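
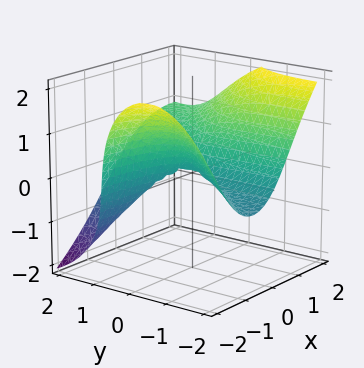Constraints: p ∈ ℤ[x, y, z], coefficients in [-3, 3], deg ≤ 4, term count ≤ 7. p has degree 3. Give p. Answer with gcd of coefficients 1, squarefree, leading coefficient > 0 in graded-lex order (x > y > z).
3*x^2*y - 3*x*y^2 + 3*y^2*z + 2*z^3 - 3*x^2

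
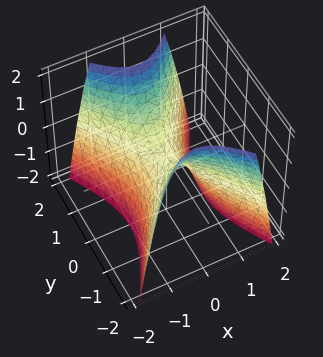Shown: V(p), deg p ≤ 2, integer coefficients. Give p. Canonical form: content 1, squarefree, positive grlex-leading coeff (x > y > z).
deg p = 2.
Symmetries: the y ↦ −y reflection is a symmetry, so y appears only in even powers; the x ↦ −x reflection is a symmetry, so x appears only in even powers.
Reading off the gridlines: one z-axis crossing is at z = 0; it meets the y-axis at y = 0 (among the integer gridlines).
Matching integer coefficients to the picture gives p.

2*x^2 - y^2 + z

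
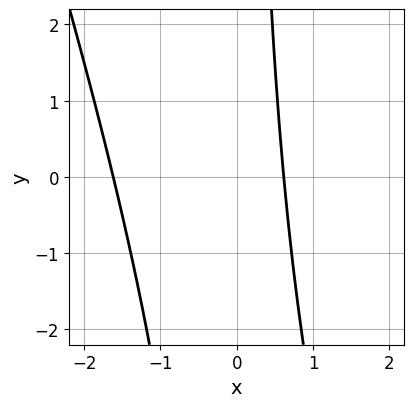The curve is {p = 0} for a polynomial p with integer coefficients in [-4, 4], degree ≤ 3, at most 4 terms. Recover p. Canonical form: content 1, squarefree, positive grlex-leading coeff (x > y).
3*x^2 + x*y + 3*x - 3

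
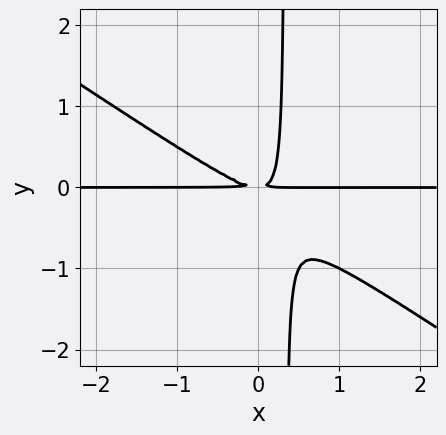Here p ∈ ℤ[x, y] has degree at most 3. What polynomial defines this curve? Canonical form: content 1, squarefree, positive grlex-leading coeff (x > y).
2*x^2*y + 3*x*y^2 - y^2

deg p = 3.
Against the integer gridlines: the visible x-axis segment lies entirely on the curve.
These observations pin down the coefficients.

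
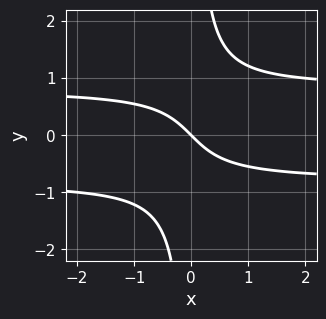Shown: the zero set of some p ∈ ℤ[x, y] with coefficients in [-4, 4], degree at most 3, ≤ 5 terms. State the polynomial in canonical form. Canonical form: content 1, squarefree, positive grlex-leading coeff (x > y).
3*x*y^2 - 2*x - 2*y

(a) The degree is 3 — a generic line meets the curve in up to 3 points.
(b) Reading off the gridlines: it crosses the y-axis at the gridline y = 0; one x-axis crossing is at x = 0.
(c) Together with the visible shape, these determine p as stated.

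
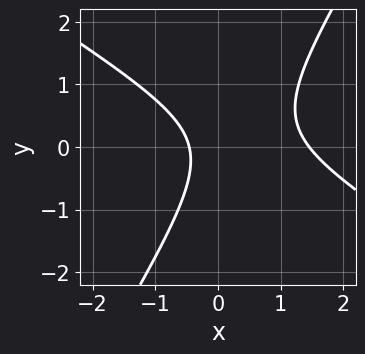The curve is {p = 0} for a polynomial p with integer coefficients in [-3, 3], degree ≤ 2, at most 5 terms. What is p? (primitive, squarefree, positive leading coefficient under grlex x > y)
3*x^2 + 3*x*y - 3*y^2 - 3*x - 2

First, the degree is 2 — no degree-1 curve has this shape.
Next, from the axis intercepts and sections: it misses every integer gridline on the y-axis.
Finally, the integer polynomial consistent with all of this is the stated p.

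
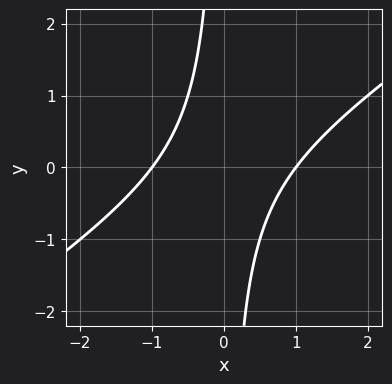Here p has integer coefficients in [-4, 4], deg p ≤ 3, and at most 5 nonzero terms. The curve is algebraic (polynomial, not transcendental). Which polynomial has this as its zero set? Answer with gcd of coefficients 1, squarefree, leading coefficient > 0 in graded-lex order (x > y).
First, deg p = 2. The shape is more complex than any degree-1 curve.
Then, against the integer gridlines: no y-intercept at any integer in the box; among the integer gridlines, it crosses the x-axis at x ∈ {-1, 1}.
Finally, matching integer coefficients to the picture gives p.

2*x^2 - 3*x*y - 2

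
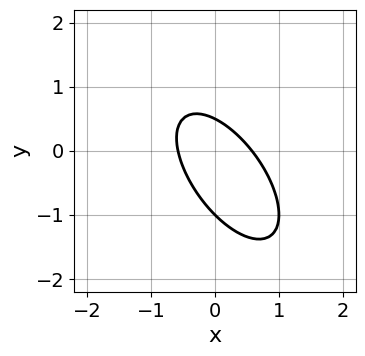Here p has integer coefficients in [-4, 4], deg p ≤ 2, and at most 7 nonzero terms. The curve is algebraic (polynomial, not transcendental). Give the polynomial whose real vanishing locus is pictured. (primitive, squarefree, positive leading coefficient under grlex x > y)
3*x^2 + 3*x*y + 2*y^2 + y - 1

First, degree: a generic line meets the curve in up to 2 points, so deg p = 2.
Then, checking where it meets the axes: one y-axis crossing is at y = -1.
Finally, together with the visible shape, these determine p as stated.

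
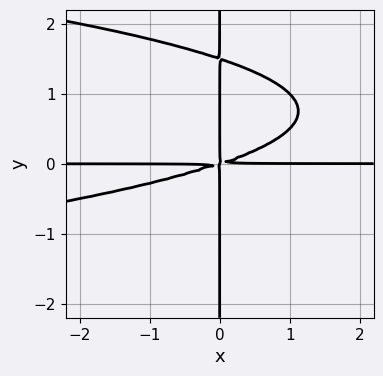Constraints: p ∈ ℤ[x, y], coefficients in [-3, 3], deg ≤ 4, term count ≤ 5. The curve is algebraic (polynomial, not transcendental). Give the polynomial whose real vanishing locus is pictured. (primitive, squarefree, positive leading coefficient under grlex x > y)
2*x*y^3 + x^2*y - 3*x*y^2

(a) Degree: a generic line meets the curve in up to 4 points, so deg p = 4.
(b) From the axis intercepts and sections: every point of the y-axis in the box is on the curve; every point of the x-axis in the box is on the curve.
(c) Together with the visible shape, these determine p as stated.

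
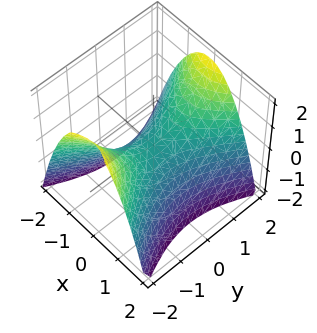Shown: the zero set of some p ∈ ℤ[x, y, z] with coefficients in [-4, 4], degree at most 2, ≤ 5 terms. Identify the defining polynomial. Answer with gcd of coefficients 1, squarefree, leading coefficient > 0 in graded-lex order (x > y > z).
(a) Degree: a hyperbolic paraboloid; a quadric, so deg p = 2.
(b) Symmetries: mirror symmetry y ↦ −y ⇒ only even powers of y; mirror symmetry x ↦ −x ⇒ only even powers of x.
(c) Checking where it meets the axes: it meets the x-axis at x = 0 (among the integer gridlines); one z-axis crossing is at z = 0; one y-axis crossing is at y = 0.
(d) Together with the visible shape, these determine p as stated.

2*x^2 - y^2 + 2*z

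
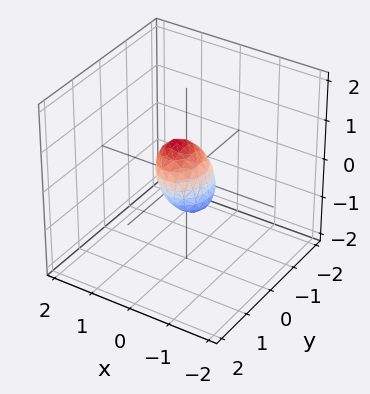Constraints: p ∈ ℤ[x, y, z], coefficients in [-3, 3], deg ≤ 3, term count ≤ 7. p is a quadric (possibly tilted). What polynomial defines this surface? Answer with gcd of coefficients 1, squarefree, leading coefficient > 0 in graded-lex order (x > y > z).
3*x^2 - 2*x*z + 2*y^2 + 2*z^2 - 1

1. deg p = 2.
2. Putting this together gives p.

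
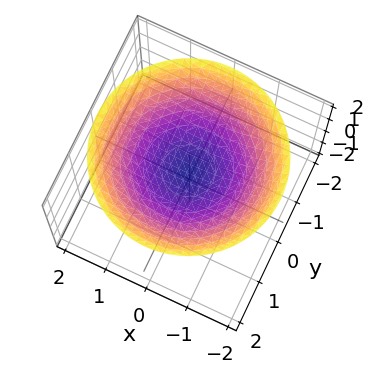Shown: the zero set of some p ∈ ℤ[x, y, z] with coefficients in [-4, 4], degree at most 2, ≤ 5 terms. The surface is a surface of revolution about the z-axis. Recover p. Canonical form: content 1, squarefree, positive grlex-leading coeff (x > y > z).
1. The degree is 2 — the shape is more complex than any degree-1 surface.
2. Symmetry: every cross-section ⟂ z is a circle, so x, y appear only via x² + y².
3. Checking where it meets the axes: the surface avoids every integer x-axis point in the box; no y-intercept at any integer in the box.
4. Fitting integer coefficients to these (and the overall shape) gives p.

x^2 + y^2 - 3*z + 2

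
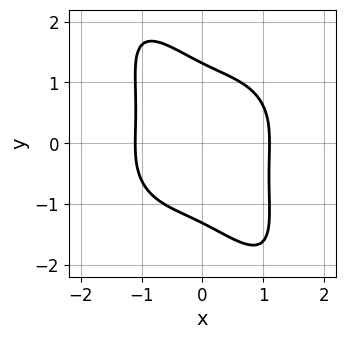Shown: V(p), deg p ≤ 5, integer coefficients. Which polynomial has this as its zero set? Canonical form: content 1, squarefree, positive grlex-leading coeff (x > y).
2*x^4 + x^2*y^2 + 2*x*y^3 + y^4 - 3

First, degree: the shape is more complex than any degree-3 curve, so deg p = 4.
Finally, solving for integer coefficients yields p as stated.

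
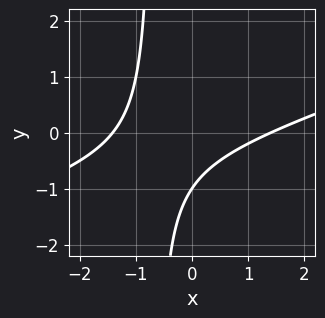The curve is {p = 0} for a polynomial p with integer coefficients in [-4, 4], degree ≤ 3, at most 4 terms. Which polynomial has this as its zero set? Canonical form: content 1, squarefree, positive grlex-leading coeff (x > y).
x^2 - 3*x*y - 2*y - 2

First, deg p = 2.
Next, from the visible intercepts: it crosses the y-axis at the gridline y = -1.
Finally, the integer polynomial consistent with all of this is the stated p.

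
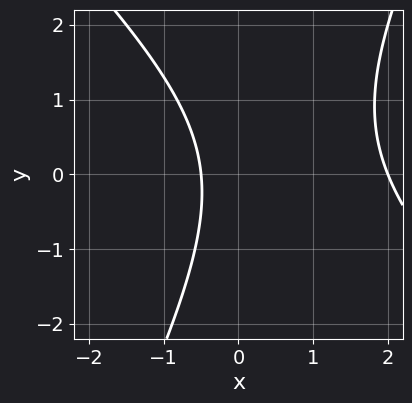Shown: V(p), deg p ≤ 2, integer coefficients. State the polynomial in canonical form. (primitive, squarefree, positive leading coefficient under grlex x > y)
2*x^2 + x*y - y^2 - 3*x - 2

1. The degree is 2 — a generic line meets the curve in up to 2 points.
2. Checking where it meets the axes: it meets the x-axis at x = 2 (among the integer gridlines); the curve avoids every integer y-axis point in the box.
3. Assembling these constraints gives the stated polynomial.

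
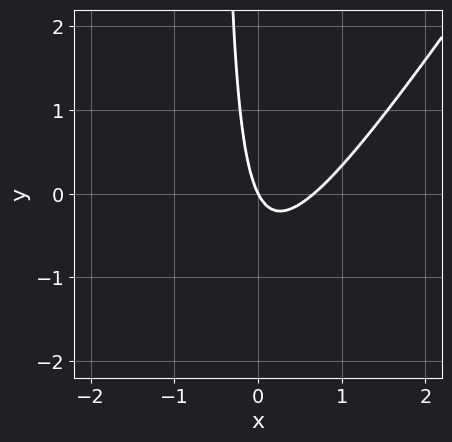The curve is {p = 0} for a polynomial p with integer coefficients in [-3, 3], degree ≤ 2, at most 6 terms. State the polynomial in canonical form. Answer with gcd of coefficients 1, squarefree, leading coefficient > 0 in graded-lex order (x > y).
3*x^2 - 2*x*y - 2*x - y

Degree: the shape is more complex than any degree-1 curve, so deg p = 2.
Reading off the gridlines: it crosses the x-axis at the gridline x = 0; it crosses the y-axis at the gridline y = 0.
Fitting integer coefficients to these (and the overall shape) gives p.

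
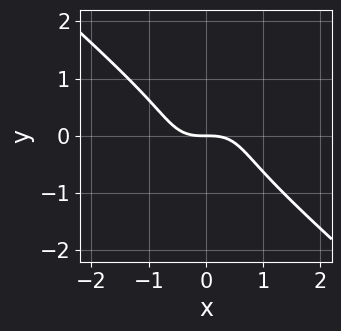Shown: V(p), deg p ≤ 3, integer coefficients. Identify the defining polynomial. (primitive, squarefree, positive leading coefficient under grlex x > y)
First, deg p = 3. No degree-2 curve has this shape.
Next, checking where it meets the axes: it crosses the x-axis at the gridline x = 0; it crosses the y-axis at the gridline y = 0.
Finally, putting this together gives p.

2*x^3 + 3*y^3 + 2*y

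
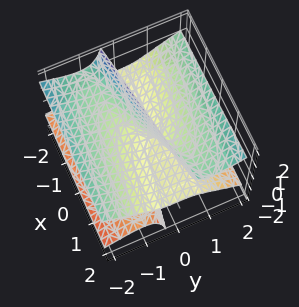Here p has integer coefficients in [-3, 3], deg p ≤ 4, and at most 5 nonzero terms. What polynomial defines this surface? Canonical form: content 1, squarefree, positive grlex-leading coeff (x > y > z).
(a) deg p = 3. A generic line meets the surface in up to 3 points.
(b) Reading off the gridlines: it meets the y-axis at y = 0 (among the integer gridlines); the visible z-axis segment lies entirely on the surface; the visible x-axis segment lies entirely on the surface.
(c) Assembling these constraints gives the stated polynomial.

y^3 - 3*y*z^2 + x*z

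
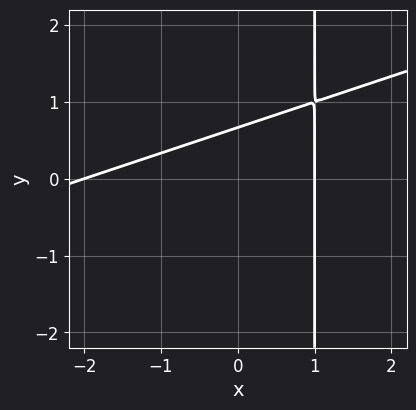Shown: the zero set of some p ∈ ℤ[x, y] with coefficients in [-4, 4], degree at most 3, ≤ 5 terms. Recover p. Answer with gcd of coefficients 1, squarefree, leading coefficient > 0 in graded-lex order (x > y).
Degree: no degree-1 curve has this shape, so deg p = 2.
Reading off the gridlines: the x-axis gridline crossings are at x ∈ {-2, 1}.
Together with the visible shape, these determine p as stated.

x^2 - 3*x*y + x + 3*y - 2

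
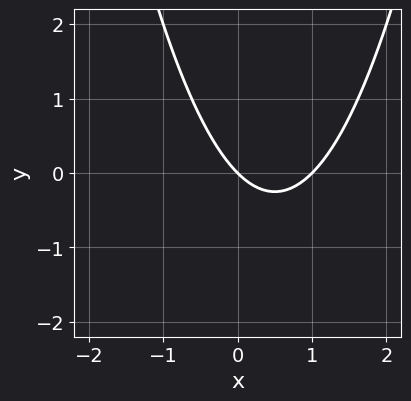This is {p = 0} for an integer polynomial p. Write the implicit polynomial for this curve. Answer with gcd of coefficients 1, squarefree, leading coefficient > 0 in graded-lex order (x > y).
x^2 - x - y

1. Degree: no degree-1 curve has this shape, so deg p = 2.
2. From the axis intercepts and sections: it meets the y-axis at y = 0 (among the integer gridlines); among the integer gridlines, it crosses the x-axis at x ∈ {0, 1}.
3. The integer polynomial consistent with all of this is the stated p.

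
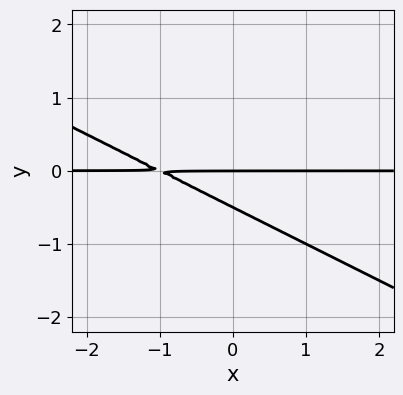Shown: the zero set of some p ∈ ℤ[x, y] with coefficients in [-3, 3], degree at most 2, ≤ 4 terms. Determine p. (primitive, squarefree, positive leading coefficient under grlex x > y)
x*y + 2*y^2 + y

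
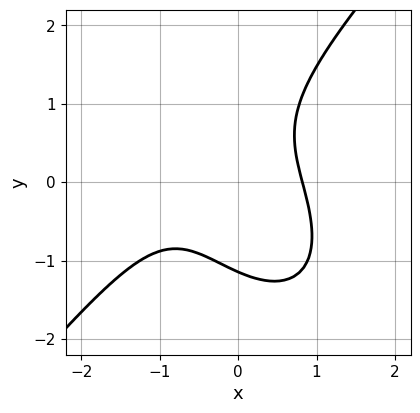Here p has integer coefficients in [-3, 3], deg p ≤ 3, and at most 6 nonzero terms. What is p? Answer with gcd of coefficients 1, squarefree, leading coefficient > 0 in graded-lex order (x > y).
The degree is 3 — the shape is more complex than any degree-2 curve.
Solving for integer coefficients yields p as stated.

3*x^3 - 2*y^3 + 2*x^2 + 3*x*y - 3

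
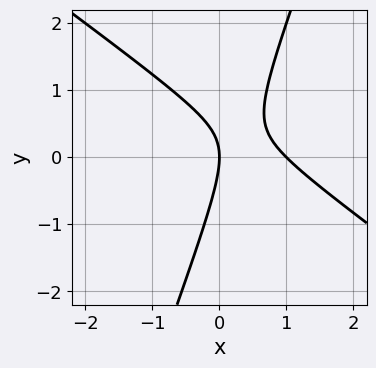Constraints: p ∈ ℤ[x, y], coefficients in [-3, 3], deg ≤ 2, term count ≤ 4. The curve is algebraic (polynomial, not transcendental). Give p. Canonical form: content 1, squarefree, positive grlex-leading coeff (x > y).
2*x^2 + 2*x*y - y^2 - 2*x

1. Degree: the shape is more complex than any degree-1 curve, so deg p = 2.
2. Observable constraints: it meets the y-axis at y = 0 (among the integer gridlines); among the integer gridlines, it crosses the x-axis at x ∈ {0, 1}.
3. Putting this together gives p.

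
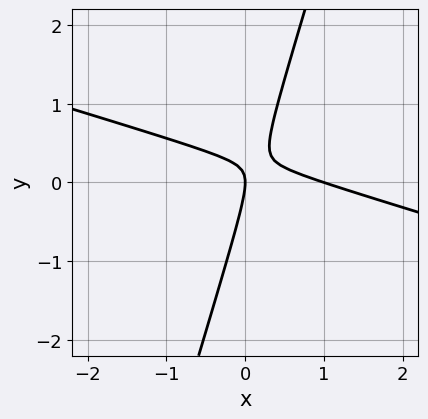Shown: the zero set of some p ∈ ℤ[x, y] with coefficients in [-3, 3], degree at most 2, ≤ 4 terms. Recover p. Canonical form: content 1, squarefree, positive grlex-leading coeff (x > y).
First, deg p = 2.
Next, reading off the gridlines: it crosses the y-axis at the gridline y = 0; among the integer gridlines, it crosses the x-axis at x ∈ {0, 1}.
Finally, assembling these constraints gives the stated polynomial.

x^2 + 3*x*y - y^2 - x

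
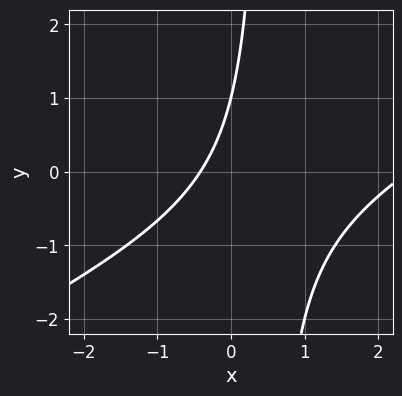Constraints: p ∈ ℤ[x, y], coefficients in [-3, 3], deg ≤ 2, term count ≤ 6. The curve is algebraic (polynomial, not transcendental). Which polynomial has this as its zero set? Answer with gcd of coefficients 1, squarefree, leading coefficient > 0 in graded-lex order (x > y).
x^2 - 2*x*y - 2*x + y - 1

1. The degree is 2 — a generic line meets the curve in up to 2 points.
2. Against the integer gridlines: it crosses the y-axis at the gridline y = 1.
3. Putting this together gives p.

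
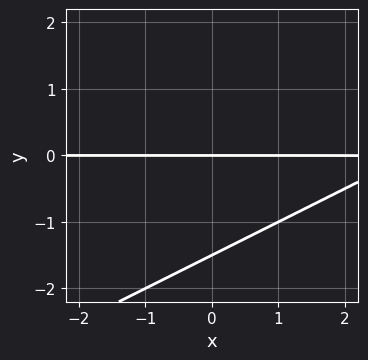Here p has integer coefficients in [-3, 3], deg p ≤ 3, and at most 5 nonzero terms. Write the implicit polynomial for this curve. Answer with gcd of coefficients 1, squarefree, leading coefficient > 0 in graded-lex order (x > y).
x*y - 2*y^2 - 3*y

(a) deg p = 2.
(b) Checking where it meets the axes: it meets the y-axis at y = 0 (among the integer gridlines); the visible x-axis segment lies entirely on the curve.
(c) Solving for integer coefficients yields p as stated.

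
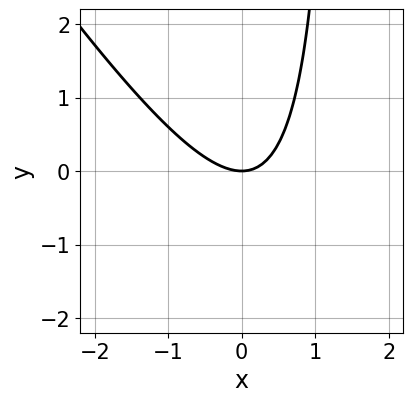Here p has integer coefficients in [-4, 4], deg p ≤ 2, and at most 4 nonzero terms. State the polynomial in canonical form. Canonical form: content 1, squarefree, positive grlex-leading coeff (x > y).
3*x^2 + 2*x*y - 3*y

Degree: a generic line meets the curve in up to 2 points, so deg p = 2.
Observable constraints: it meets the y-axis at y = 0 (among the integer gridlines); it crosses the x-axis at the gridline x = 0.
Fitting integer coefficients to these (and the overall shape) gives p.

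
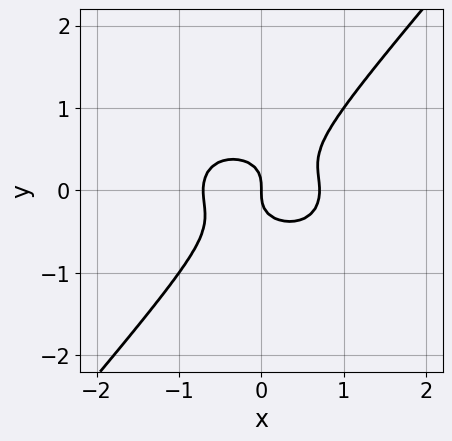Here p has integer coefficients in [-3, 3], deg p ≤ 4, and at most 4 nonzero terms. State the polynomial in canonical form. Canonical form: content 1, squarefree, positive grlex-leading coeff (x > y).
The degree is 3 — the shape is more complex than any degree-2 curve.
From the axis intercepts and sections: it crosses the y-axis at the gridline y = 0; one x-axis crossing is at x = 0.
These observations pin down the coefficients.

2*x^3 + 2*x*y^2 - 3*y^3 - x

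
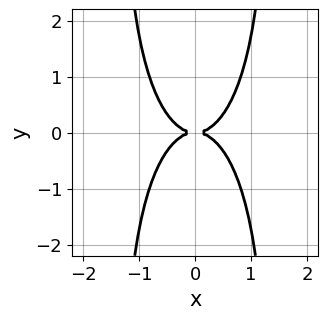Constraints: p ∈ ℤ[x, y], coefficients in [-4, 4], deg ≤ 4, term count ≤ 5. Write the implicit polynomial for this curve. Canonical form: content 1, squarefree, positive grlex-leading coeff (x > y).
1. Degree: a generic line meets the curve in up to 4 points, so deg p = 4.
2. Symmetries: mirror symmetry y ↦ −y ⇒ only even powers of y; it's symmetric under x → −x, forcing even powers of x.
3. Against the integer gridlines: one y-axis crossing is at y = 0; it meets the x-axis at x = 0 (among the integer gridlines).
4. Putting this together gives p.

3*x^4 + x^2*y^2 - 2*y^2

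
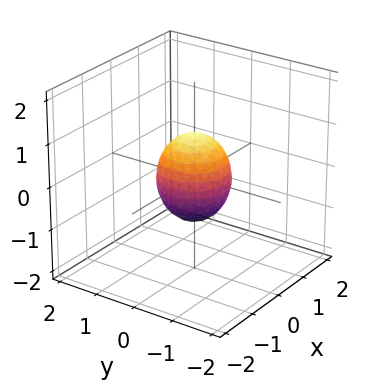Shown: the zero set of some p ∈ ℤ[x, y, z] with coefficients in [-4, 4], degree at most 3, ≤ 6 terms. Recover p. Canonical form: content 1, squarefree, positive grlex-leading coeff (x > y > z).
3*x^2 + 3*y^2 + 2*z^2 - 2

(a) deg p = 2. Bounded and convex; a quadric.
(b) Symmetries: the surface is invariant under rotation about z: p = q(x² + y², z); the z ↦ −z reflection is a symmetry, so z appears only in even powers.
(c) Reading off the gridlines: among the integer gridlines, it crosses the z-axis at z ∈ {-1, 1}; a circular section at z = 0 has radius between 0 and 1.
(d) Together with the visible shape, these determine p as stated.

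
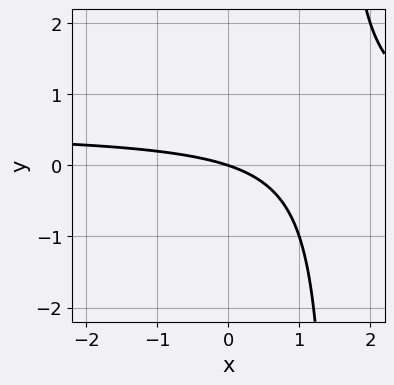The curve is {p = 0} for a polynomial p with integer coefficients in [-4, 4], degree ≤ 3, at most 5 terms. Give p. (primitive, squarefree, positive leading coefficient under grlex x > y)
2*x*y - x - 3*y

(a) The degree is 2 — the shape is more complex than any degree-1 curve.
(b) Reading off the gridlines: it crosses the y-axis at the gridline y = 0; it crosses the x-axis at the gridline x = 0.
(c) Solving for integer coefficients yields p as stated.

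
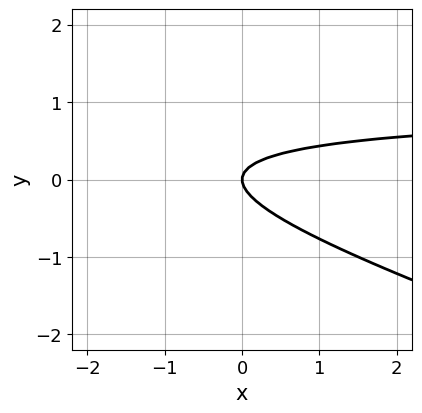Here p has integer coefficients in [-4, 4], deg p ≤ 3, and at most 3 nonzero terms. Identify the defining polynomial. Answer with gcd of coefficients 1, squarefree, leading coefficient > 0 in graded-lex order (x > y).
1. The degree is 2 — the shape is more complex than any degree-1 curve.
2. Against the integer gridlines: it crosses the x-axis at the gridline x = 0; one y-axis crossing is at y = 0.
3. The integer polynomial consistent with all of this is the stated p.

x*y + 3*y^2 - x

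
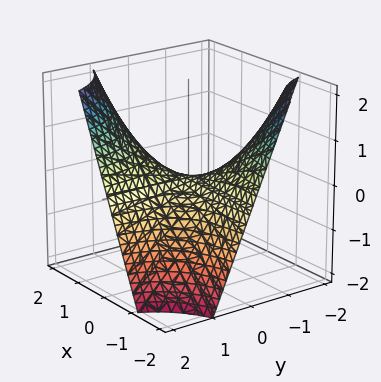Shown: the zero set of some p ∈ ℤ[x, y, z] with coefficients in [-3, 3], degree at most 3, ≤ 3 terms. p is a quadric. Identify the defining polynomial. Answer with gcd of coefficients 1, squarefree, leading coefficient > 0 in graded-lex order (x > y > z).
x*y - z

1. The degree is 2 — a hyperbolic paraboloid; a quadric.
2. Observable constraints: the visible x-axis segment lies entirely on the surface; it crosses the z-axis at the gridline z = 0; the visible y-axis segment lies entirely on the surface.
3. Together with the visible shape, these determine p as stated.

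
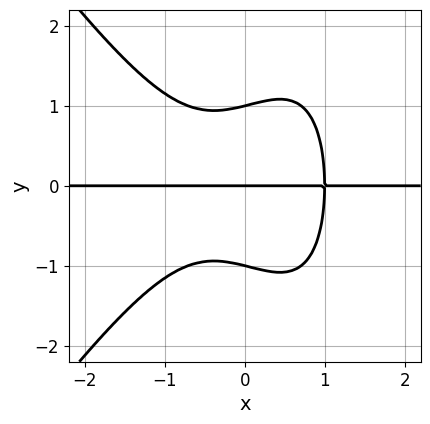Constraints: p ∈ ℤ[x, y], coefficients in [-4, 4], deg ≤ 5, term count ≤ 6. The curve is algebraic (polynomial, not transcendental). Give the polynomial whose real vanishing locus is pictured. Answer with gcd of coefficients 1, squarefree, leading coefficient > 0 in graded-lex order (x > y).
2*x^3*y - x*y^3 + 2*y^3 - 2*y

1. The degree is 4 — the shape is more complex than any degree-3 curve.
2. Against the integer gridlines: every point of the x-axis in the box is on the curve; the y-axis gridline crossings are at y ∈ {-1, 0, 1}.
3. Matching integer coefficients to the picture gives p.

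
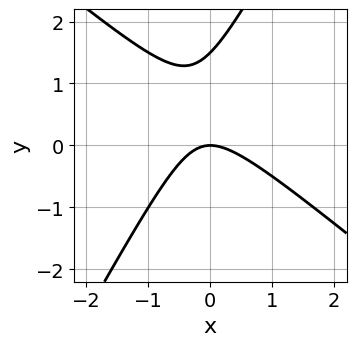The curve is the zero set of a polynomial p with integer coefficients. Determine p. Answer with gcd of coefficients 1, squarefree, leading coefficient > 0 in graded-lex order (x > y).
(a) The degree is 2 — the shape is more complex than any degree-1 curve.
(b) Against the integer gridlines: it crosses the y-axis at the gridline y = 0; it crosses the x-axis at the gridline x = 0.
(c) The integer polynomial consistent with all of this is the stated p.

3*x^2 + 2*x*y - 2*y^2 + 3*y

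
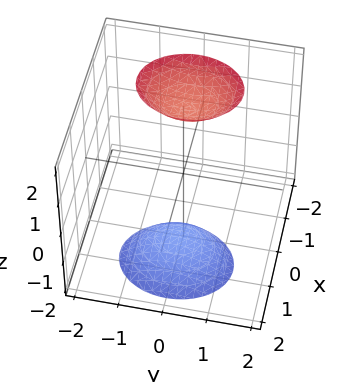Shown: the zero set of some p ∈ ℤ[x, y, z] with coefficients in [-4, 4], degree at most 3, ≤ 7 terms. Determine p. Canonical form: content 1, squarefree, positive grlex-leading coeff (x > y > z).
1. I count 2 distinct pieces.
2. The degree is 2 — the shape is more complex than any degree-1 surface.
3. Against the integer gridlines: it misses every integer gridline on the y-axis; no x-intercept at any integer in the box.
4. Together with the visible shape, these determine p as stated.

3*x^2 + 2*x*z + 2*y^2 - z^2 + 3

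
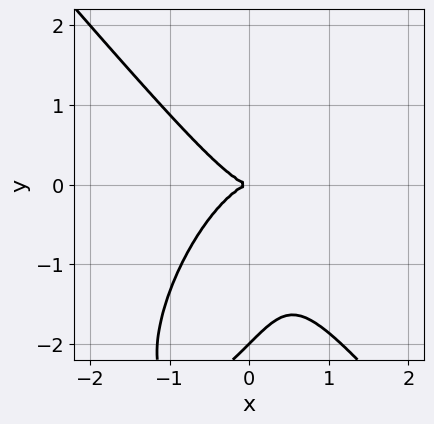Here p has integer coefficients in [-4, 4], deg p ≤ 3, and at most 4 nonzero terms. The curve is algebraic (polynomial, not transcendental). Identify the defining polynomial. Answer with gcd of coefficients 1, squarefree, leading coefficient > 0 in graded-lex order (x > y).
First, deg p = 3.
Next, against the integer gridlines: it crosses the x-axis at the gridline x = 0; among the integer gridlines, it crosses the y-axis at y ∈ {-2, 0}.
Finally, solving for integer coefficients yields p as stated.

3*x^3 - x*y^2 + y^3 + 2*y^2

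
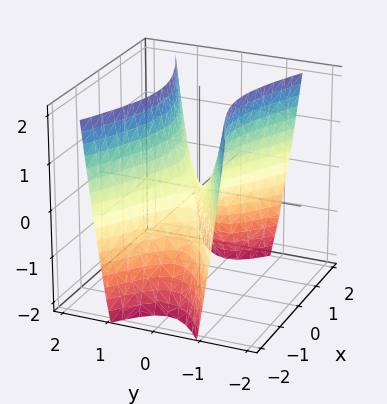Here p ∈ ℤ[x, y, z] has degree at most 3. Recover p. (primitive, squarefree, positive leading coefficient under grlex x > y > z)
x^2 - 3*y^2 + z

First, the degree is 2 — a saddle surface; a quadric.
Then, symmetries: it's symmetric under x → −x, forcing even powers of x; the y ↦ −y reflection is a symmetry, so y appears only in even powers.
Then, from the visible intercepts: one x-axis crossing is at x = 0; it crosses the y-axis at the gridline y = 0.
Finally, together with the visible shape, these determine p as stated.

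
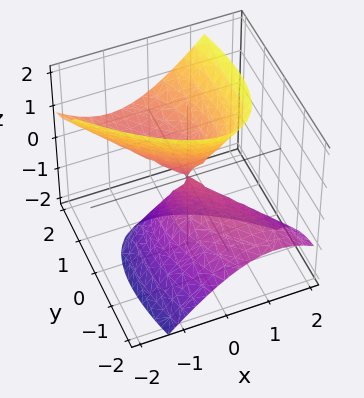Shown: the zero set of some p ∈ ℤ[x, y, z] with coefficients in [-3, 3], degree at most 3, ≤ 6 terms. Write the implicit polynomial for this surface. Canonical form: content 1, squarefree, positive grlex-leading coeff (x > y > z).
2*x^2 + 2*x*y + y^2 - 2*y*z - z^2

(a) There are 2 components. They look like related sheets of one shape, so recover p as a whole.
(b) Degree: the shape is more complex than any degree-1 surface, so deg p = 2.
(c) From the visible intercepts: it crosses the y-axis at the gridline y = 0; one z-axis crossing is at z = 0.
(d) Assembling these constraints gives the stated polynomial.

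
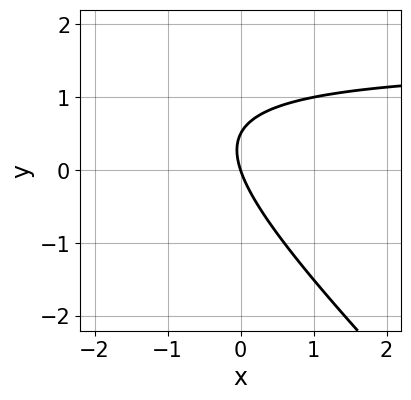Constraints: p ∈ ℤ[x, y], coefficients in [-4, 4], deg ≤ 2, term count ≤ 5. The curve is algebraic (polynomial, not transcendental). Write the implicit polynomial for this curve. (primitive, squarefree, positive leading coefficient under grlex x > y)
1. Degree: the shape is more complex than any degree-1 curve, so deg p = 2.
2. Checking where it meets the axes: one y-axis crossing is at y = 0; it meets the x-axis at x = 0 (among the integer gridlines).
3. Together with the visible shape, these determine p as stated.

2*x*y + 2*y^2 - 3*x - y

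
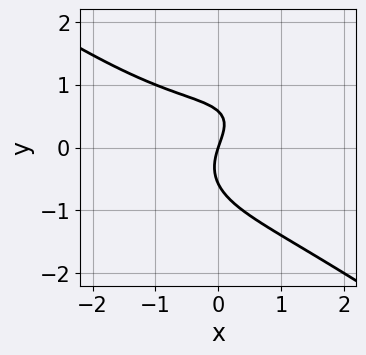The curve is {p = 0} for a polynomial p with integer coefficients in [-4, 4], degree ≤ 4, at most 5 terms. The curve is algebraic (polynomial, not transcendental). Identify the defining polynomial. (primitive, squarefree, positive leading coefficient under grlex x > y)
First, deg p = 3. No degree-2 curve has this shape.
Next, observable constraints: it meets the x-axis at x = 0 (among the integer gridlines); it meets the y-axis at y = 0 (among the integer gridlines).
Finally, the integer polynomial consistent with all of this is the stated p.

x^3 + 3*y^3 - 2*x*y + 3*x - y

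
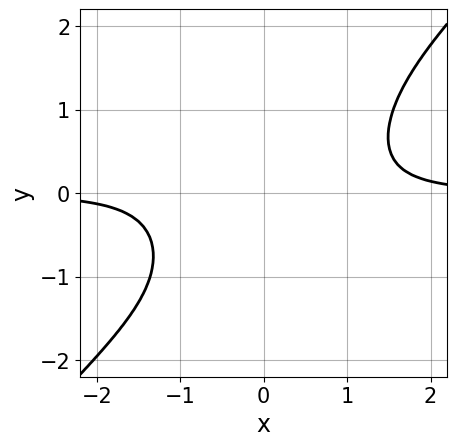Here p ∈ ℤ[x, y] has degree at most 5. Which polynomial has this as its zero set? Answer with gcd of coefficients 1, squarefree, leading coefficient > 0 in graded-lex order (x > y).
3*x^3*y - 3*x^2*y^2 - y - 3

First, the degree is 4 — no degree-3 curve has this shape.
Next, reading off the gridlines: no y-intercept at any integer in the box; the curve avoids every integer x-axis point in the box.
Finally, the integer polynomial consistent with all of this is the stated p.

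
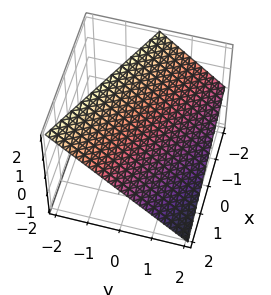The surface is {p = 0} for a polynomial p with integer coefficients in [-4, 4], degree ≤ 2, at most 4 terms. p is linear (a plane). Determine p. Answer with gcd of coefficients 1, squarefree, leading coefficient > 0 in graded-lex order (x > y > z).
1. Degree: every cross-section is a straight line — this is a plane, so deg p = 1.
2. Checking where it meets the axes: it meets the x-axis at x = 2 (among the integer gridlines); it meets the z-axis at z = 1 (among the integer gridlines).
3. Matching integer coefficients to the picture gives p. Check: (0, 1, 0) on the y-axis lies on the surface, and p(0, 1, 0) = 0. ✓

x + 2*y + 2*z - 2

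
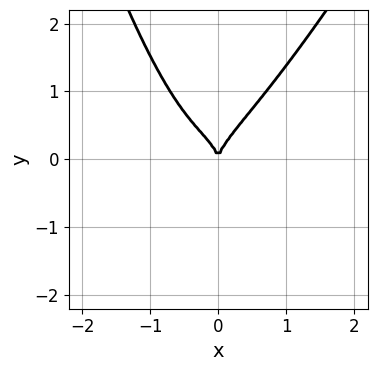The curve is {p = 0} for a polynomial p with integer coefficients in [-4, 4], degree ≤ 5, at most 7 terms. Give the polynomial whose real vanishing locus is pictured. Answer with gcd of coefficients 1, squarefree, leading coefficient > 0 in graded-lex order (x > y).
2*x^4 - x^3*y + x^3 - y^3 + x^2

First, deg p = 4. The shape is more complex than any degree-3 curve.
Then, against the integer gridlines: it meets the y-axis at y = 0 (among the integer gridlines); it crosses the x-axis at the gridline x = 0.
Finally, the integer polynomial consistent with all of this is the stated p.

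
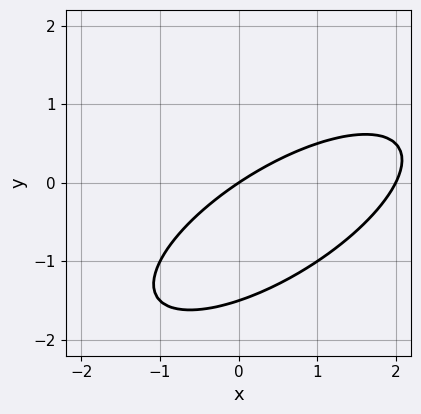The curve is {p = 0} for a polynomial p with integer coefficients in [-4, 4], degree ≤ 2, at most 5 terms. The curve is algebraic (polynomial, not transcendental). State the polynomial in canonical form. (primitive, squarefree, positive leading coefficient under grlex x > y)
x^2 - 2*x*y + 2*y^2 - 2*x + 3*y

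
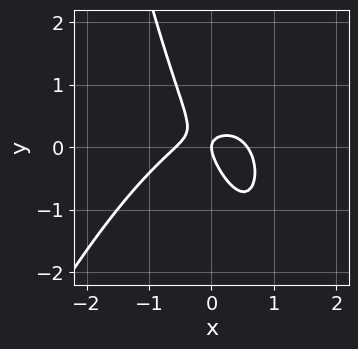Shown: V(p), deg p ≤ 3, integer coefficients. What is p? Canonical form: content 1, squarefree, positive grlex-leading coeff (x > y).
1. The degree is 3 — a generic line meets the curve in up to 3 points.
2. Against the integer gridlines: one x-axis crossing is at x = 0; it meets the y-axis at y = 0 (among the integer gridlines).
3. The integer polynomial consistent with all of this is the stated p.

3*x^3 - x^2*y + 3*x*y + 2*y^2 - x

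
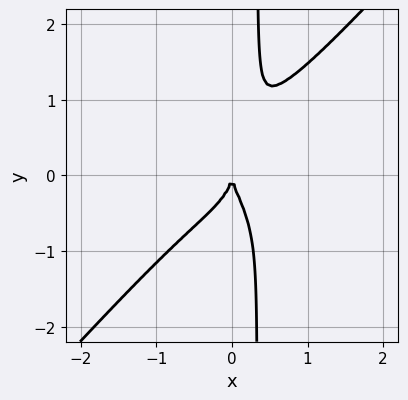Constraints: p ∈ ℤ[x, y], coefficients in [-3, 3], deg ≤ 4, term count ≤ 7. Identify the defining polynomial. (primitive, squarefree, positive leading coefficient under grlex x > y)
3*x^4 + x^3*y - 3*x*y^3 + y^3 + 2*x^2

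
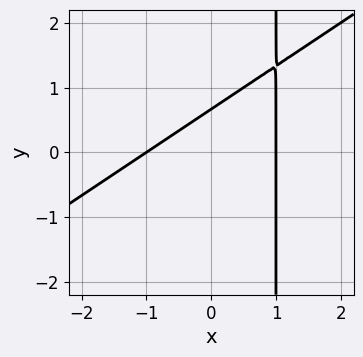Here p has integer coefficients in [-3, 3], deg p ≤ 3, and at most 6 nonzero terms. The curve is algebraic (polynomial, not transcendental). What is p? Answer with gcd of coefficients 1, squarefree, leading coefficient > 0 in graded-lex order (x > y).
2*x^2 - 3*x*y + 3*y - 2

First, deg p = 2. A generic line meets the curve in up to 2 points.
Next, observable constraints: the x-axis gridline crossings are at x ∈ {-1, 1}.
Finally, together with the visible shape, these determine p as stated.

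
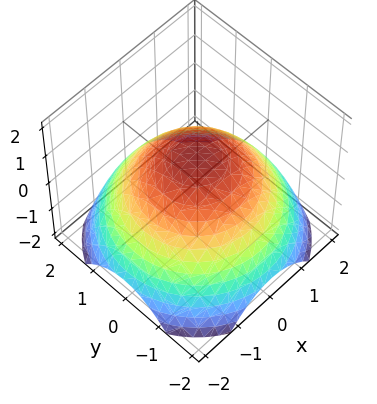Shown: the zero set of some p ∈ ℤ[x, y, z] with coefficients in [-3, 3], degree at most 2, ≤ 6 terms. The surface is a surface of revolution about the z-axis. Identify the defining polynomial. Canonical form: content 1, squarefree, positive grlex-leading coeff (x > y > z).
x^2 + y^2 + 2*z - 2

1. The degree is 2 — a generic line meets the surface in up to 2 points.
2. Symmetry: every cross-section ⟂ z is a circle, so x, y appear only via x² + y².
3. Checking where it meets the axes: a circular section at z = 0 has radius between 1 and 2; one z-axis crossing is at z = 1.
4. The integer polynomial consistent with all of this is the stated p.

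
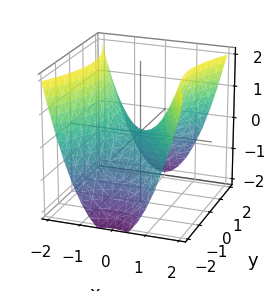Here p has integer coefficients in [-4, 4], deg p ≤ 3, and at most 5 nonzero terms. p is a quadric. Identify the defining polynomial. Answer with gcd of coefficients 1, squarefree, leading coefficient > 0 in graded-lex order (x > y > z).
deg p = 2.
Symmetries: the x ↦ −x reflection is a symmetry, so x appears only in even powers; it's symmetric under y → −y, forcing even powers of y.
Observable constraints: one y-axis crossing is at y = 0; one z-axis crossing is at z = 0; one x-axis crossing is at x = 0.
These observations pin down the coefficients.

2*x^2 - y^2 - 2*z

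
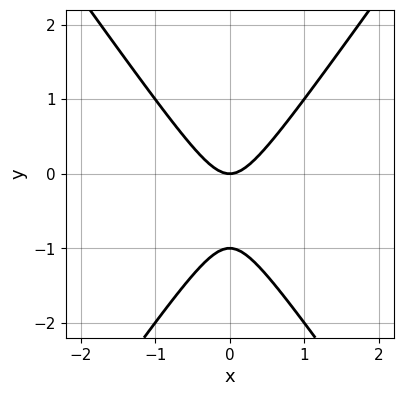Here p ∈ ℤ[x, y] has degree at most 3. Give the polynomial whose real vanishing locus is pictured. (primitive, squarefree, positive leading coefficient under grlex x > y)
2*x^2 - y^2 - y

deg p = 2.
Symmetries: it's symmetric under x → −x, forcing even powers of x.
Observable constraints: among the integer gridlines, it crosses the y-axis at y ∈ {-1, 0}; it crosses the x-axis at the gridline x = 0.
Solving for integer coefficients yields p as stated.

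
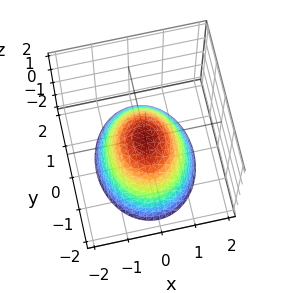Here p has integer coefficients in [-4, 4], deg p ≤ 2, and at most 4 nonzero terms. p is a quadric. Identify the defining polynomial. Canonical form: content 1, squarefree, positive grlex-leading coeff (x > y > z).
3*x^2 + 2*y^2 + 3*z

First, degree: a single bowl opening along one axis; a quadric, so deg p = 2.
Then, symmetries: it's symmetric under y → −y, forcing even powers of y; the x ↦ −x reflection is a symmetry, so x appears only in even powers.
Next, from the axis intercepts and sections: one x-axis crossing is at x = 0; it crosses the z-axis at the gridline z = 0; one y-axis crossing is at y = 0.
Finally, these observations pin down the coefficients.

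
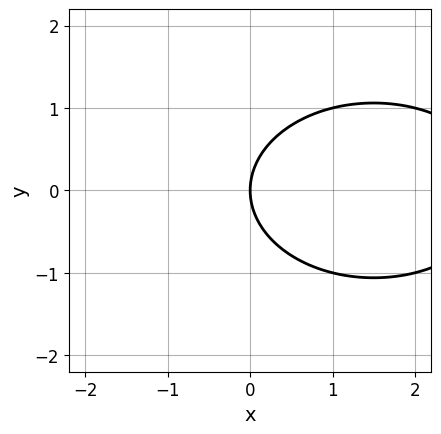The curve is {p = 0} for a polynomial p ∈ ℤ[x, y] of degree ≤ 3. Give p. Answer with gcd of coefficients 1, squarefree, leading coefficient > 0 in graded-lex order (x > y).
(a) The degree is 2 — a generic line meets the curve in up to 2 points.
(b) Symmetries: the y ↦ −y reflection is a symmetry, so y appears only in even powers.
(c) Reading off the gridlines: it meets the x-axis at x = 0 (among the integer gridlines); one y-axis crossing is at y = 0.
(d) Assembling these constraints gives the stated polynomial.

x^2 + 2*y^2 - 3*x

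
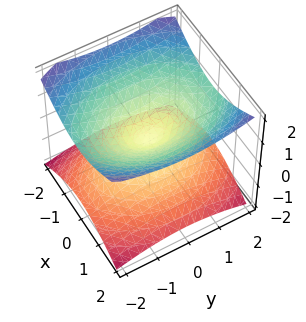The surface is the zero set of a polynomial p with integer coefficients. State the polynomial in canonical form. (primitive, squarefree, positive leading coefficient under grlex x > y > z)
deg p = 2. Two nappes meeting at a single point; a quadric.
Symmetries: it's symmetric under x → −x, forcing even powers of x; mirror symmetry y ↦ −y ⇒ only even powers of y; it's symmetric under z → −z, forcing even powers of z.
From the axis intercepts and sections: one y-axis crossing is at y = 0; it meets the x-axis at x = 0 (among the integer gridlines); one z-axis crossing is at z = 0.
The integer polynomial consistent with all of this is the stated p.

2*x^2 + y^2 - 3*z^2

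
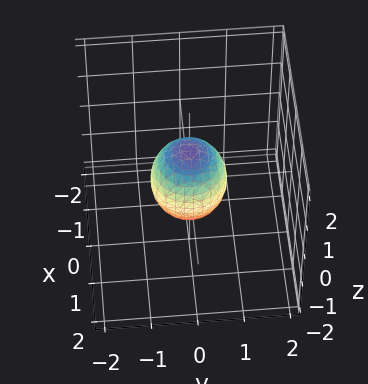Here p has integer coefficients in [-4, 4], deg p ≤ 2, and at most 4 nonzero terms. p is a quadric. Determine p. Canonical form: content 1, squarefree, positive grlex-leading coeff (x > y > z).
The degree is 2 — bounded and convex; a quadric.
Symmetries: rotational symmetry about the z-axis ⇒ p depends on x, y only through x² + y²; it's symmetric under z → −z, forcing even powers of z.
Reading off the gridlines: a circular section at z = 0 has radius between 0 and 1; the z-axis gridline crossings are at z ∈ {-1, 1}.
Fitting integer coefficients to these (and the overall shape) gives p.

3*x^2 + 3*y^2 + 2*z^2 - 2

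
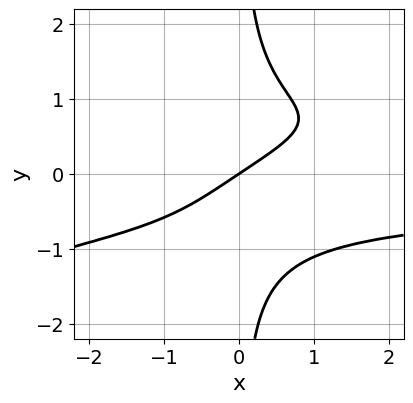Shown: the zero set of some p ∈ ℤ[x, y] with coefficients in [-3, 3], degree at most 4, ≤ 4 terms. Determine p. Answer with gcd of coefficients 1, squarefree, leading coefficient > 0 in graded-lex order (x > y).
1. The degree is 4 — no degree-3 curve has this shape.
2. From the visible intercepts: one x-axis crossing is at x = 0; it meets the y-axis at y = 0 (among the integer gridlines).
3. Fitting integer coefficients to these (and the overall shape) gives p.

x^2*y^2 - 3*x*y^3 - 2*x + 3*y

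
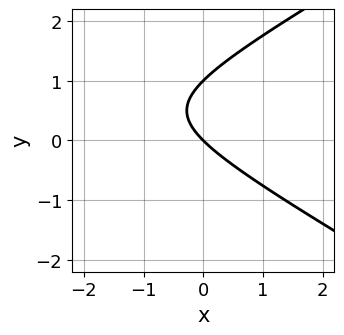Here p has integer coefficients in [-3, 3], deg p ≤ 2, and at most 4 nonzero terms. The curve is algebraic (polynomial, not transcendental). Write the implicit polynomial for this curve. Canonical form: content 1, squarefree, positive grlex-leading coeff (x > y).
x^2 - 3*y^2 + 3*x + 3*y

(a) Degree: no degree-1 curve has this shape, so deg p = 2.
(b) Reading off the gridlines: it meets the x-axis at x = 0 (among the integer gridlines); the y-axis gridline crossings are at y ∈ {0, 1}.
(c) Together with the visible shape, these determine p as stated.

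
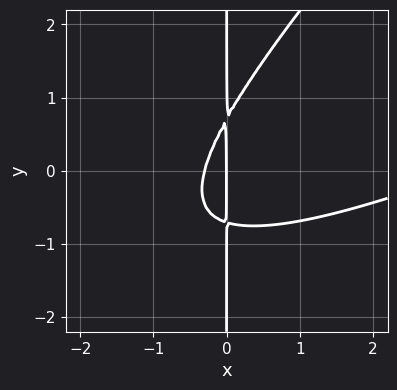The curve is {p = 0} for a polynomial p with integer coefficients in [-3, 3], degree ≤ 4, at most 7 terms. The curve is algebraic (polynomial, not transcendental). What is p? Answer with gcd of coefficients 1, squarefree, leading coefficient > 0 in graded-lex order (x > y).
x^3 - 3*x^2*y + 2*x*y^2 - 3*x^2 - x

1. The degree is 3 — no degree-2 curve has this shape.
2. From the axis intercepts and sections: every point of the y-axis in the box is on the curve; it crosses the x-axis at the gridline x = 0.
3. These observations pin down the coefficients.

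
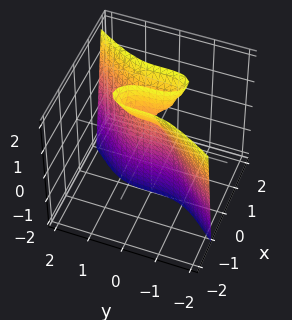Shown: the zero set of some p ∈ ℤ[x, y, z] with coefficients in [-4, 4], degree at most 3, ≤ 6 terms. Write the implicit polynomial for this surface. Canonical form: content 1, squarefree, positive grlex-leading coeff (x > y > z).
(a) Degree: the shape is more complex than any degree-2 surface, so deg p = 3.
(b) Checking where it meets the axes: the visible z-axis segment lies entirely on the surface; it crosses the x-axis at the gridline x = 0.
(c) Solving for integer coefficients yields p as stated.

3*x^3 - y^3 - 2*x*z + 2*x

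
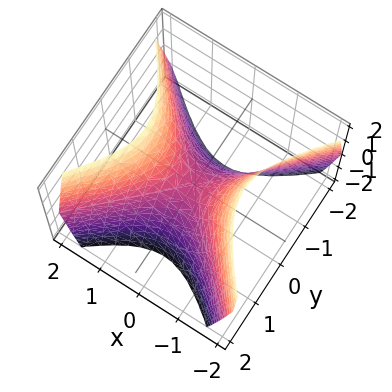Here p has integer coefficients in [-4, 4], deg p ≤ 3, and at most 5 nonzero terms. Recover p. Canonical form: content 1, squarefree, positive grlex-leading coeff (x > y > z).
3*x^2 - 3*y^2 - 2*z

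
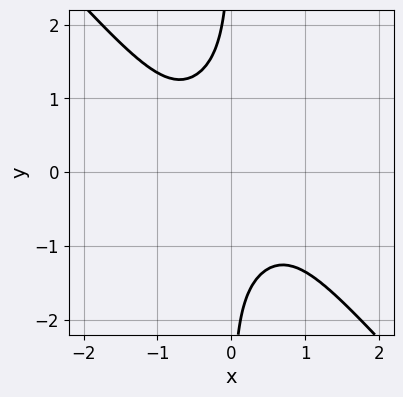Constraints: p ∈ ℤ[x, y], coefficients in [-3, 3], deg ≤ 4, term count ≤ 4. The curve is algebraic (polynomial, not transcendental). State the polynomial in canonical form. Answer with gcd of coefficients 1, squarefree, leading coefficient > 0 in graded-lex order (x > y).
3*x^4 - x^3*y + 3*x*y^3 + 3

First, degree: a generic line meets the curve in up to 4 points, so deg p = 4.
Then, against the integer gridlines: the curve avoids every integer x-axis point in the box; no y-intercept at any integer in the box.
Finally, assembling these constraints gives the stated polynomial.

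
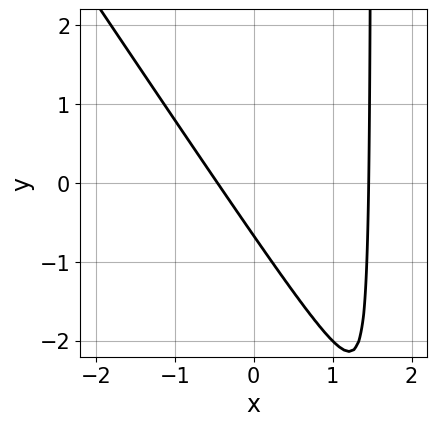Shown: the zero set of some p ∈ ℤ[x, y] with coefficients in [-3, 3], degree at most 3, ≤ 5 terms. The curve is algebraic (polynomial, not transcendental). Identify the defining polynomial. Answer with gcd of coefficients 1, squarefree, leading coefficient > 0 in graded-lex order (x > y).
3*x^2 + 2*x*y - 3*x - 3*y - 2

First, degree: the shape is more complex than any degree-1 curve, so deg p = 2.
Finally, the integer polynomial consistent with all of this is the stated p.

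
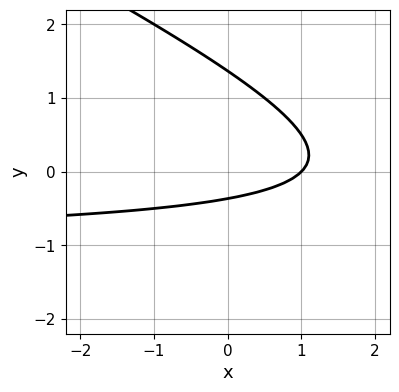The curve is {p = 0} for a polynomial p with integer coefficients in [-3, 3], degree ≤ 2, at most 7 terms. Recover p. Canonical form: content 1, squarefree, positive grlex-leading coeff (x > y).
(a) deg p = 2. The shape is more complex than any degree-1 curve.
(b) Checking where it meets the axes: it crosses the x-axis at the gridline x = 1.
(c) Solving for integer coefficients yields p as stated.

x*y + 2*y^2 + x - 2*y - 1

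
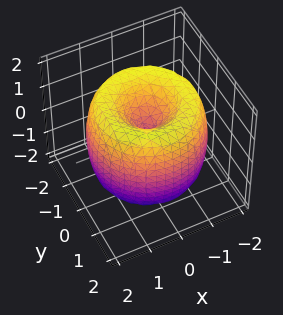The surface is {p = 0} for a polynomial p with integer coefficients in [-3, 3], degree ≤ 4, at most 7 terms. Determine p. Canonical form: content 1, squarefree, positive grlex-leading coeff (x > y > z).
x^4 + 2*x^2*y^2 + y^4 - 3*x^2 - 3*y^2 + z^2

deg p = 4.
Symmetries: the surface is invariant under rotation about z: p = q(x² + y², z).
From the visible intercepts: it meets the y-axis at y = 0 (among the integer gridlines); a circular section at z = 1 has radius between 0 and 1; it crosses the z-axis at the gridline z = 0.
Together with the visible shape, these determine p as stated.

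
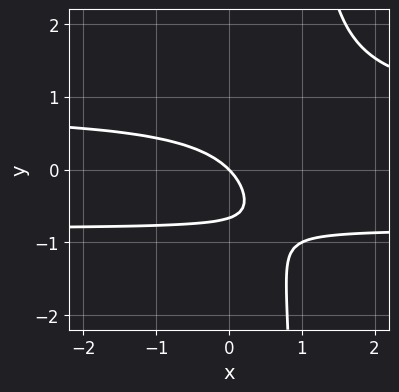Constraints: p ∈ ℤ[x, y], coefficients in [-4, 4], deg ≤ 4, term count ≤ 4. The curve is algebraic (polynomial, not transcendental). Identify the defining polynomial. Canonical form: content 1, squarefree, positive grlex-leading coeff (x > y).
3*x*y^2 - 3*y^2 - 2*x - 2*y

First, deg p = 3. No degree-2 curve has this shape.
Next, observable constraints: one x-axis crossing is at x = 0; it crosses the y-axis at the gridline y = 0.
Finally, the integer polynomial consistent with all of this is the stated p.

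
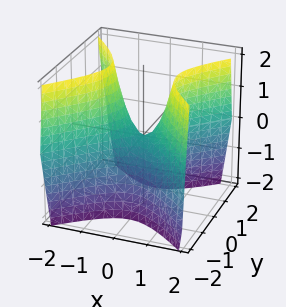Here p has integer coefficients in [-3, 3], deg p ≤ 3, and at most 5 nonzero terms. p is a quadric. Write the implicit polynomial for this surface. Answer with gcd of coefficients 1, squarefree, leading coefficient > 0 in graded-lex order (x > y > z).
The degree is 2 — a hyperbolic paraboloid; a quadric.
Symmetries: mirror symmetry y ↦ −y ⇒ only even powers of y; it's symmetric under x → −x, forcing even powers of x.
Reading off the gridlines: it meets the y-axis at y = 0 (among the integer gridlines); one z-axis crossing is at z = 0.
The integer polynomial consistent with all of this is the stated p.

2*x^2 - 2*y^2 - z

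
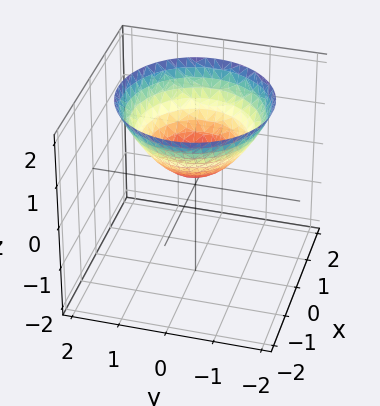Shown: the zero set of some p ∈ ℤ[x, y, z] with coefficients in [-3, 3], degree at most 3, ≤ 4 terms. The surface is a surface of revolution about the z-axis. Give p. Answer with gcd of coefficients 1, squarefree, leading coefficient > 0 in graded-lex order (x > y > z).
deg p = 2.
Symmetry: every cross-section ⟂ z is a circle, so x, y appear only via x² + y².
Reading off the gridlines: it misses every integer gridline on the x-axis; the surface avoids every integer y-axis point in the box; a circular section at z = 2 has radius between 1 and 2.
The integer polynomial consistent with all of this is the stated p.

2*x^2 + 2*y^2 - 3*z + 1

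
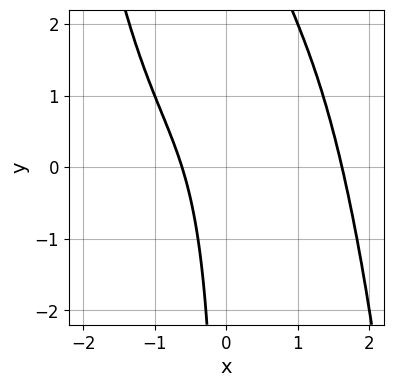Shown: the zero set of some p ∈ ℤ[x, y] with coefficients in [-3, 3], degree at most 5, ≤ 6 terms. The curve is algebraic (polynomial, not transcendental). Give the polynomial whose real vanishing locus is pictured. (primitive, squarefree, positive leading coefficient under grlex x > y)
x^4 + 2*x*y - 3*x - 2

First, the degree is 4 — the shape is more complex than any degree-3 curve.
Next, from the axis intercepts and sections: no y-intercept at any integer in the box.
Finally, fitting integer coefficients to these (and the overall shape) gives p.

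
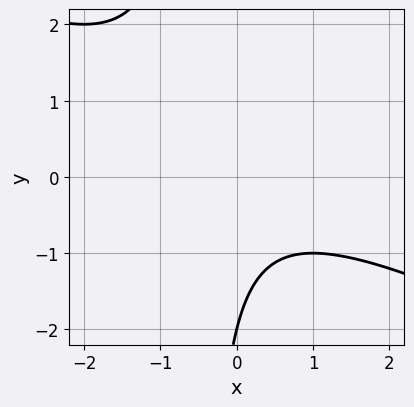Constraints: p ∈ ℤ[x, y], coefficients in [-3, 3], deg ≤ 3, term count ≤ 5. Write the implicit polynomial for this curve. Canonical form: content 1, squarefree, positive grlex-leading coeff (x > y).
1. The degree is 2 — a generic line meets the curve in up to 2 points.
2. Reading off the gridlines: it misses every integer gridline on the x-axis; it meets the y-axis at y = -2 (among the integer gridlines).
3. Solving for integer coefficients yields p as stated.

x^2 + 2*x*y + y + 2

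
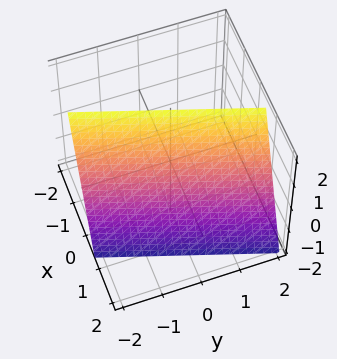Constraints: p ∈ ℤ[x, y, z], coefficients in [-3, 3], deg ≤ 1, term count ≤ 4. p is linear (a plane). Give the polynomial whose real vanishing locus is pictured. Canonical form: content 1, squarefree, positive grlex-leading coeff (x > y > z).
3*x - y + z - 2

1. Degree: the surface is flat (a plane), so deg p = 1.
2. Against the integer gridlines: one z-axis crossing is at z = 2; it meets the y-axis at y = -2 (among the integer gridlines).
3. Fitting integer coefficients to these (and the overall shape) gives p.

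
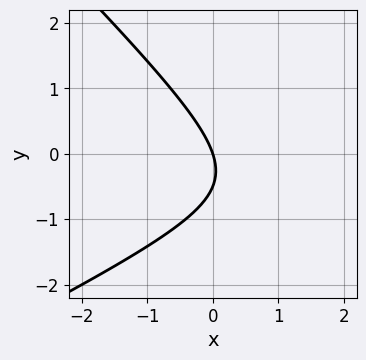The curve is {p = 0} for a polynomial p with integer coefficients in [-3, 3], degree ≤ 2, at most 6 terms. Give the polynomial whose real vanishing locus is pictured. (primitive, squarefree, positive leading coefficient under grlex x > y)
x^2 - x*y - 2*y^2 - 3*x - y

Degree: a generic line meets the curve in up to 2 points, so deg p = 2.
From the axis intercepts and sections: it crosses the y-axis at the gridline y = 0; one x-axis crossing is at x = 0.
The integer polynomial consistent with all of this is the stated p.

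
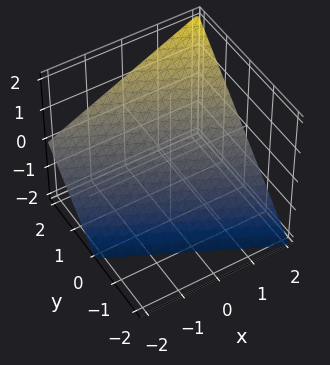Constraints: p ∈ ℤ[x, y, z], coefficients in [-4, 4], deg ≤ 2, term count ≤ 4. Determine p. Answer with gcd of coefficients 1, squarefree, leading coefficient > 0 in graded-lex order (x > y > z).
x + 2*y - 2*z - 2

deg p = 1.
Against the integer gridlines: one z-axis crossing is at z = -1; it meets the y-axis at y = 1 (among the integer gridlines); it meets the x-axis at x = 2 (among the integer gridlines).
Fitting integer coefficients to these (and the overall shape) gives p.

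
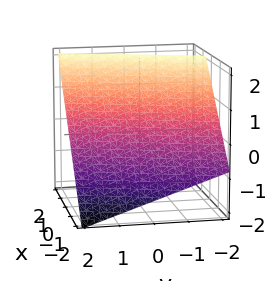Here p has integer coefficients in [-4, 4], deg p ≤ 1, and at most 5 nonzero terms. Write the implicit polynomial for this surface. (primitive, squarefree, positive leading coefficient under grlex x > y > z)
3*x - y - 3*z + 2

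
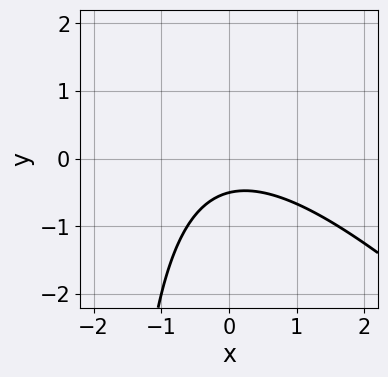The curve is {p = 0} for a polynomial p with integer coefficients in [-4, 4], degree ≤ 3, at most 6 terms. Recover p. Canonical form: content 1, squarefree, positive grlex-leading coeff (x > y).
The degree is 2 — no degree-1 curve has this shape.
Reading off the gridlines: no x-intercept at any integer in the box.
These observations pin down the coefficients.

x^2 + x*y + 2*y + 1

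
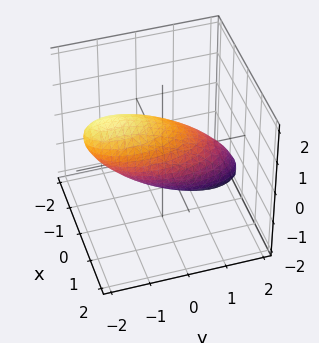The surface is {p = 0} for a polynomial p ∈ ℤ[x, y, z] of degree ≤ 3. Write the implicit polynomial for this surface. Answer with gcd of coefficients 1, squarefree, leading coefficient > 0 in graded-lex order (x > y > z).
Degree: the shape is more complex than any degree-1 surface, so deg p = 2.
From the visible intercepts: the z-axis gridline crossings are at z ∈ {-1, 1}.
Fitting integer coefficients to these (and the overall shape) gives p.

3*x^2 + y^2 + 2*y*z + 2*z^2 - 2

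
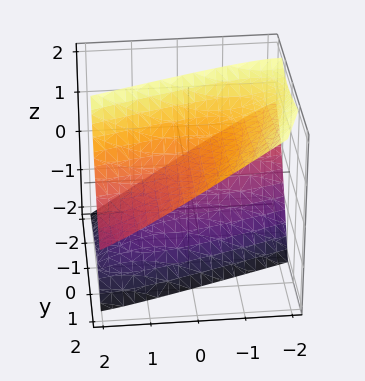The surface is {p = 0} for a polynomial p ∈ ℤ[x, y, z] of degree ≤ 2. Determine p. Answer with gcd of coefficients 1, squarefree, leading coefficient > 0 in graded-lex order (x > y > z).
x^2 - 3*x*y + y^2 - 3*y*z - 2*z^2 + 2

First, I count 2 distinct pieces. They look like related sheets of one shape, so recover p as a whole.
Next, deg p = 2. The shape is more complex than any degree-1 surface.
Then, observable constraints: among the integer gridlines, it crosses the z-axis at z ∈ {-1, 1}; the surface avoids every integer x-axis point in the box; the surface avoids every integer y-axis point in the box.
Finally, together with the visible shape, these determine p as stated.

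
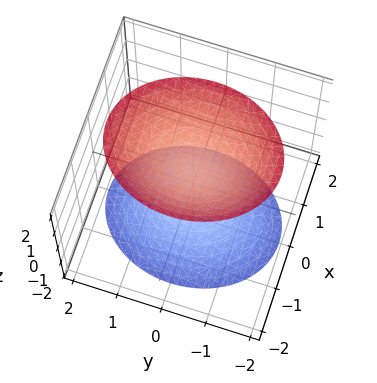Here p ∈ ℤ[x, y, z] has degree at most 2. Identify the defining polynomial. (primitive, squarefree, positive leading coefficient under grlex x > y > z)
3*x^2 + 2*y^2 - 2*z^2 + 2

First, I count 2 distinct pieces. Treating them together as one polynomial.
Next, degree: two separate bowl-shaped sheets opening away from each other; a quadric, so deg p = 2.
Then, symmetries: it's symmetric under x → −x, forcing even powers of x; mirror symmetry y ↦ −y ⇒ only even powers of y; it's symmetric under z → −z, forcing even powers of z.
Next, from the axis intercepts and sections: the surface avoids every integer y-axis point in the box; the surface avoids every integer x-axis point in the box; the z-axis gridline crossings are at z ∈ {-1, 1}.
Finally, solving for integer coefficients yields p as stated.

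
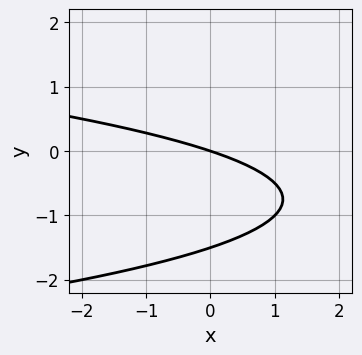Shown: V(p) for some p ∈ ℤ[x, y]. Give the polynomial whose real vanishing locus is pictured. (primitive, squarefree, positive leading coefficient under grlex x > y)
Degree: the shape is more complex than any degree-1 curve, so deg p = 2.
From the axis intercepts and sections: it meets the y-axis at y = 0 (among the integer gridlines); it meets the x-axis at x = 0 (among the integer gridlines).
Matching integer coefficients to the picture gives p.

2*y^2 + x + 3*y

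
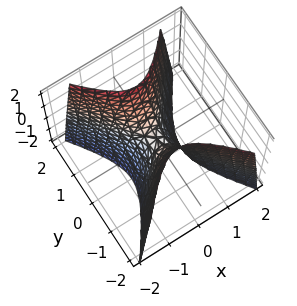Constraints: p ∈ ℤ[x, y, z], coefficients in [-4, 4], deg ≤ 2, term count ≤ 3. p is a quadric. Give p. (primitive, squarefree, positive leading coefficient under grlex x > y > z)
3*x^2 - 2*y^2 + z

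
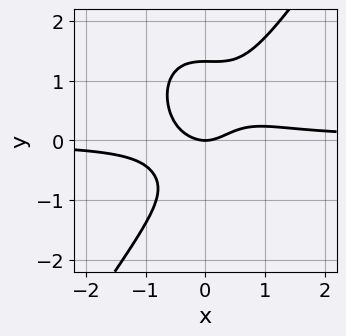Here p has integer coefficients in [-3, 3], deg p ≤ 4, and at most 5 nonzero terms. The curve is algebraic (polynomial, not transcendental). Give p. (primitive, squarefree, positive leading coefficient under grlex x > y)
3*x^3*y - y^4 - x^2 + y^2 + y

(a) The degree is 4 — no degree-3 curve has this shape.
(b) Observable constraints: it meets the x-axis at x = 0 (among the integer gridlines); one y-axis crossing is at y = 0.
(c) Matching integer coefficients to the picture gives p.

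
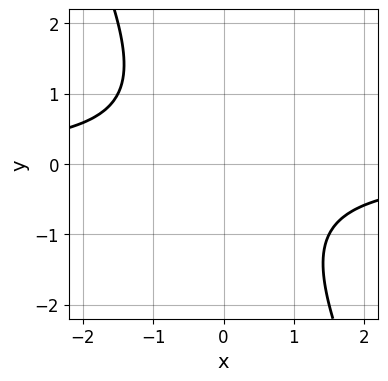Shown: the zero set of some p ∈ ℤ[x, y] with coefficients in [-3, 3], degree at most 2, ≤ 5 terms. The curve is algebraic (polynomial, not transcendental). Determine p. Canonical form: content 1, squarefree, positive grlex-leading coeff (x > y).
1. The degree is 2 — a generic line meets the curve in up to 2 points.
2. Against the integer gridlines: no y-intercept at any integer in the box; no x-intercept at any integer in the box.
3. Fitting integer coefficients to these (and the overall shape) gives p.

2*x*y + y^2 + 2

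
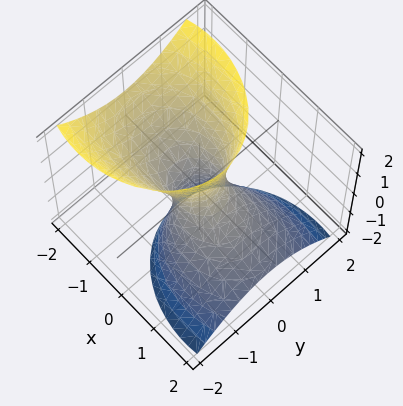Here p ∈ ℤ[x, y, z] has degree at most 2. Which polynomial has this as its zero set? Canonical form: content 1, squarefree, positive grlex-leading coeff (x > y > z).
1. Degree: the shape is more complex than any degree-1 surface, so deg p = 2.
2. From the visible intercepts: no z-intercept at any integer in the box.
3. Fitting integer coefficients to these (and the overall shape) gives p.

2*x^2 + 3*x*z + 3*y^2 - z^2 - 1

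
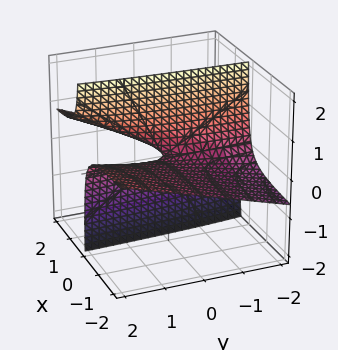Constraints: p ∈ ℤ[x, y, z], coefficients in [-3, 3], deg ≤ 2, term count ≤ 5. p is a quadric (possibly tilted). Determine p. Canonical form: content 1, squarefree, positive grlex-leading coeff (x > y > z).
x*y - 3*x*z + z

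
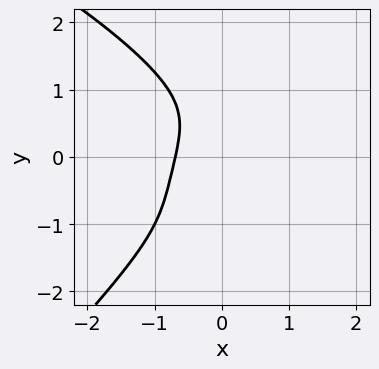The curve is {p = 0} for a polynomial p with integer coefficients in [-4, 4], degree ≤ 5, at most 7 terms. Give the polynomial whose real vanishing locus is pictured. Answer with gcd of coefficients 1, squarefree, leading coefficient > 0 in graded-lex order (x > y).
First, deg p = 4. A generic line meets the curve in up to 4 points.
Next, reading off the gridlines: the curve avoids every integer y-axis point in the box.
Finally, solving for integer coefficients yields p as stated.

x*y^3 - y^4 - 3*x^3 + 2*x^2*y - 1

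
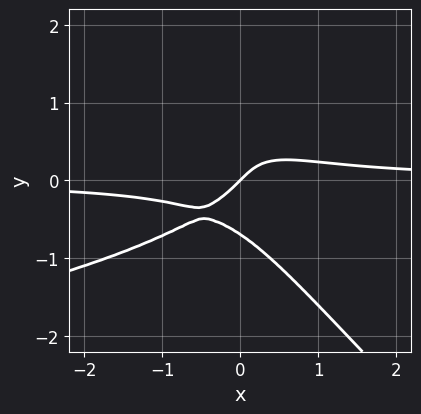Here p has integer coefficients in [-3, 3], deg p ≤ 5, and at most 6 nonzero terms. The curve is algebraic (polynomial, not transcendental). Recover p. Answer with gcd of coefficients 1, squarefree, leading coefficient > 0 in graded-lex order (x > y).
3*x*y^3 + 3*y^4 + 3*x^2*y - x + y

(a) deg p = 4. A generic line meets the curve in up to 4 points.
(b) Reading off the gridlines: one y-axis crossing is at y = 0; it meets the x-axis at x = 0 (among the integer gridlines).
(c) The integer polynomial consistent with all of this is the stated p.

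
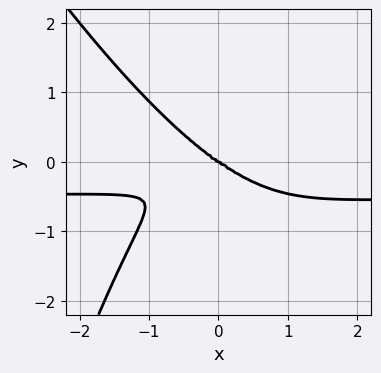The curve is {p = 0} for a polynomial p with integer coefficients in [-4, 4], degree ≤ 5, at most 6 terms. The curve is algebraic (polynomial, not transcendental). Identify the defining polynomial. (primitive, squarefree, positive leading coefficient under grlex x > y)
2*x^3*y + x^2*y^2 + x^3 + 3*y^3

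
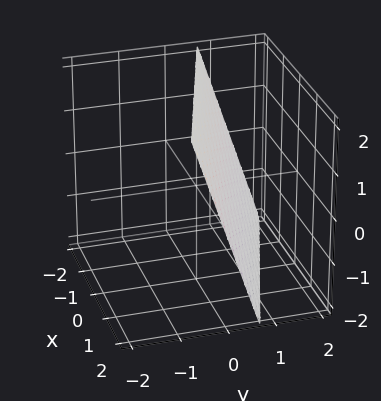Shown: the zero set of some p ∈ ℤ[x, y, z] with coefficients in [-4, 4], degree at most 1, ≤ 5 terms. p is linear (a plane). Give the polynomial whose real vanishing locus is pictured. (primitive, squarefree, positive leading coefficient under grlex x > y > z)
deg p = 1. Every cross-section is a straight line — this is a plane.
Reading off the gridlines: it crosses the z-axis at the gridline z = 2; one x-axis crossing is at x = 2.
Together with the visible shape, these determine p as stated.

x + 3*y + z - 2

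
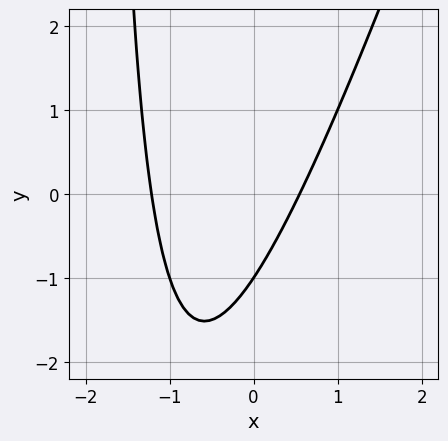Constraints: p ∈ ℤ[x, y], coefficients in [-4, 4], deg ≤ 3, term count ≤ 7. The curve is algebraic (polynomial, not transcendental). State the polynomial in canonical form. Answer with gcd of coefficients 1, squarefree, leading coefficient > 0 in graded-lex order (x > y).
3*x^2 - x*y + 2*x - 2*y - 2

deg p = 2. No degree-1 curve has this shape.
From the axis intercepts and sections: one y-axis crossing is at y = -1.
The integer polynomial consistent with all of this is the stated p.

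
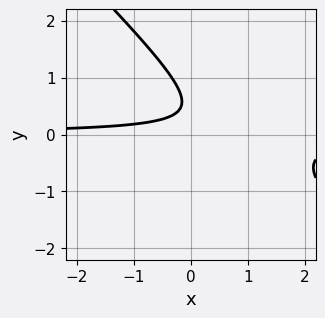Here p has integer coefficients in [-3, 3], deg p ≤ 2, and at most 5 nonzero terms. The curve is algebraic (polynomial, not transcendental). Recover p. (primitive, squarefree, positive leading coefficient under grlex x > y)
3*x*y + 3*y^2 - 3*y + 1

First, degree: no degree-1 curve has this shape, so deg p = 2.
Next, from the axis intercepts and sections: the curve avoids every integer y-axis point in the box; the curve avoids every integer x-axis point in the box.
Finally, the integer polynomial consistent with all of this is the stated p.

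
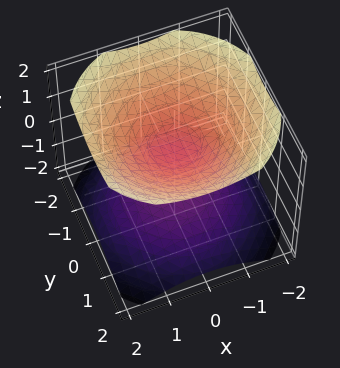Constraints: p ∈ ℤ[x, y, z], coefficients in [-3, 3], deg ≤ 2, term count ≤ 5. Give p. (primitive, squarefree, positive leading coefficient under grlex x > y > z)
2*x^2 + 2*y^2 - 3*z^2 + 1

First, I count 2 distinct pieces. Treating them together as one polynomial.
Next, deg p = 2. Two sheets facing apart; a quadric.
Next, symmetries: the z-axis is an axis of rotation, so x and y enter only as x² + y²; mirror symmetry z ↦ −z ⇒ only even powers of z.
Next, observable constraints: it misses every integer gridline on the x-axis; a circular section at z = 1 has radius exactly 1; the surface avoids every integer y-axis point in the box.
Finally, the integer polynomial consistent with all of this is the stated p.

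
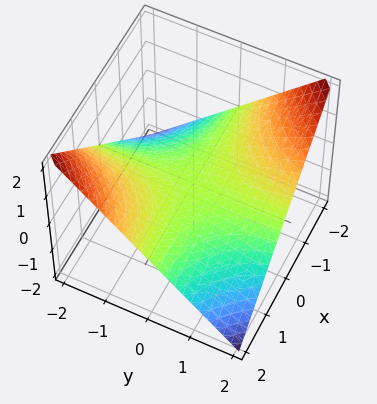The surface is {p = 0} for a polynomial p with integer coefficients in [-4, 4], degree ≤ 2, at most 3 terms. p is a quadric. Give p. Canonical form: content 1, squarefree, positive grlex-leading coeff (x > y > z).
x*y + 2*z

Degree: a hyperbolic paraboloid; a quadric, so deg p = 2.
Checking where it meets the axes: the visible y-axis segment lies entirely on the surface; the visible x-axis segment lies entirely on the surface; it meets the z-axis at z = 0 (among the integer gridlines).
Putting this together gives p.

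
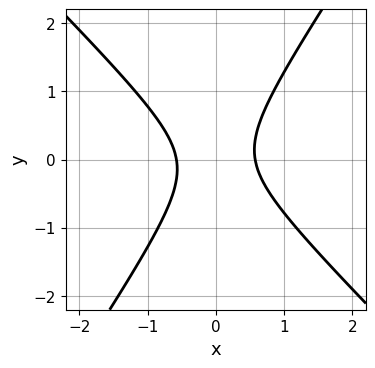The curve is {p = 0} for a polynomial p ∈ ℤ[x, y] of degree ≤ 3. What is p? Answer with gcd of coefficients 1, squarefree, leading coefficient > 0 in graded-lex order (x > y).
3*x^2 + x*y - 2*y^2 - 1

1. Degree: the shape is more complex than any degree-1 curve, so deg p = 2.
2. Reading off the gridlines: no y-intercept at any integer in the box.
3. Together with the visible shape, these determine p as stated.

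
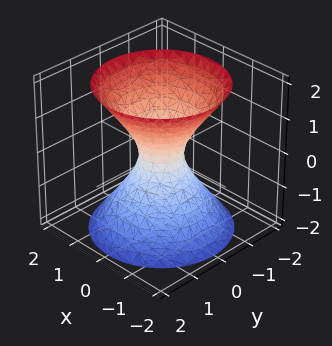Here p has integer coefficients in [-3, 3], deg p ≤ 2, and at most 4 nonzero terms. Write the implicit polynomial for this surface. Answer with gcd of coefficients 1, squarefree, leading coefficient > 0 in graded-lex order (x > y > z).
3*x^2 + 3*y^2 - 2*z^2 - 1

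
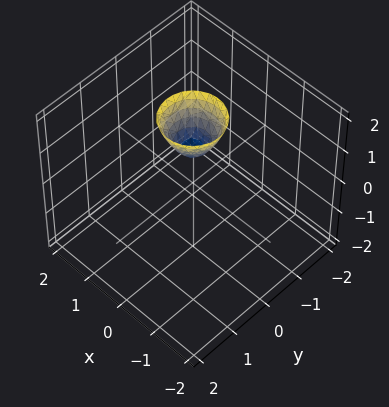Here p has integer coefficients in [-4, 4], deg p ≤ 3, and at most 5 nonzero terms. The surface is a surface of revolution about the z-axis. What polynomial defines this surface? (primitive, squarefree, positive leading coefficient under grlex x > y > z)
(a) The degree is 2 — a generic line meets the surface in up to 2 points.
(b) Symmetries: rotational symmetry about the z-axis ⇒ p depends on x, y only through x² + y².
(c) Reading off the gridlines: a circular section at z = 2 has radius between 0 and 1; one z-axis crossing is at z = 1.
(d) These observations pin down the coefficients.

2*x^2 + 2*y^2 - z + 1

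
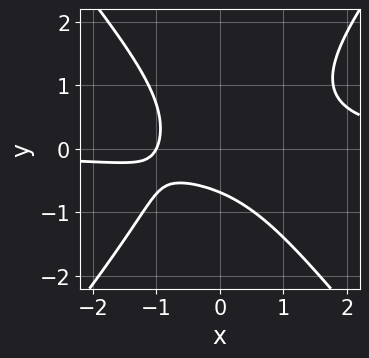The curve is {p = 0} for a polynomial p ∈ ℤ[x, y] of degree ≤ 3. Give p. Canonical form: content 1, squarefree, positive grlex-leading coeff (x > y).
The degree is 3 — the shape is more complex than any degree-2 curve.
From the axis intercepts and sections: it crosses the x-axis at the gridline x = -1.
Fitting integer coefficients to these (and the overall shape) gives p.

3*x^2*y - 2*y^3 - 2*x - 2*y - 2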